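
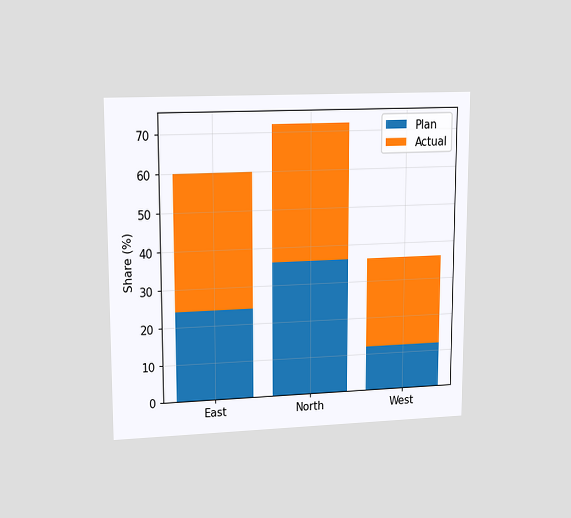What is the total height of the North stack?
72%

The chart is viewed at a slight angle. The North stack's top reaches 72% on the y-axis.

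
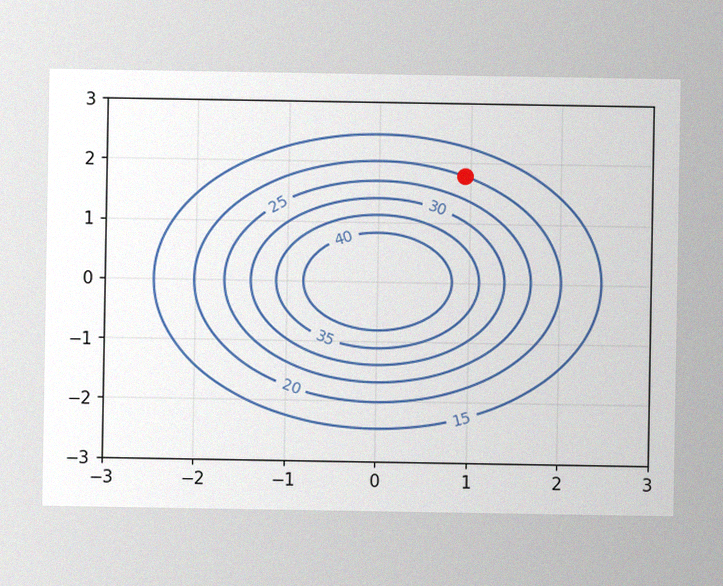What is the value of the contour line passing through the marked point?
The image has some photo noise and uneven lighting. The marked point sits on the contour labelled 20.

20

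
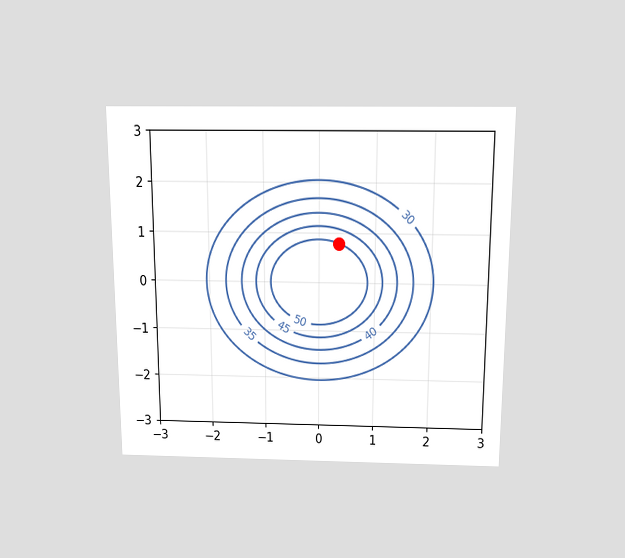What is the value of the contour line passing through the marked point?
50

The chart is viewed slightly from above. The marked point sits on the contour labelled 50.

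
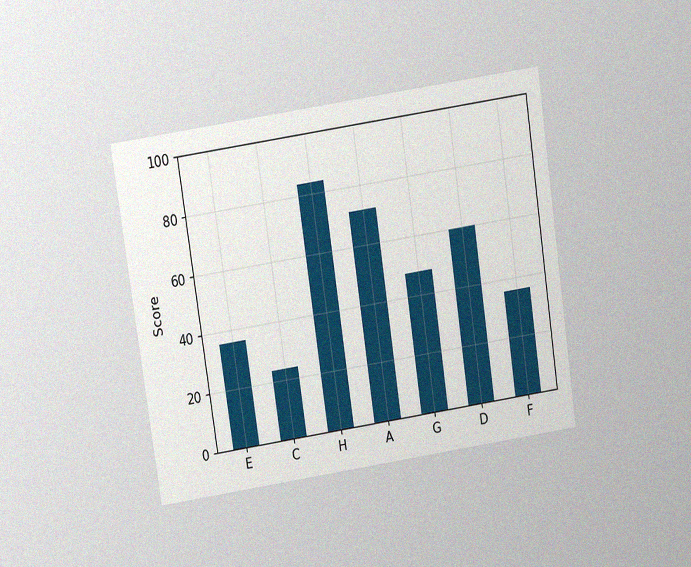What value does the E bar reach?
36

The chart is tilted about 9° counter-clockwise and viewed slightly from above, with some photo noise. Reading along the chart's y-axis, the E bar reaches 36.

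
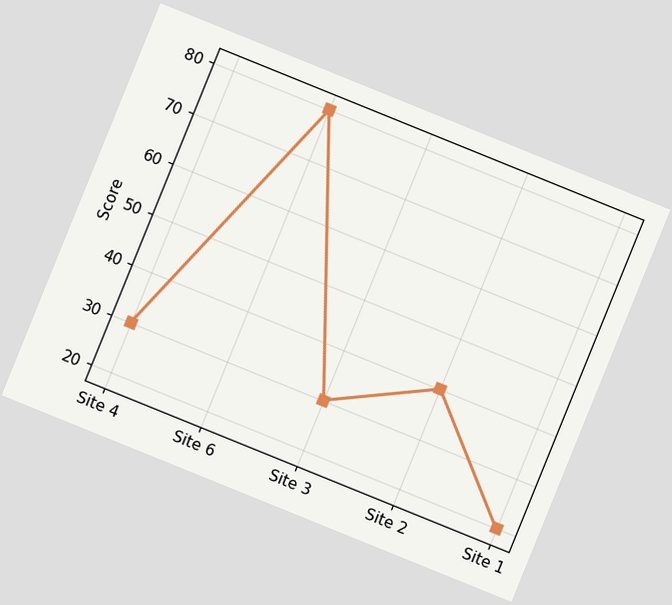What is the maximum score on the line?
80

The chart is tilted about 22° clockwise. The highest point is at Site 6, and reading across to the y-axis gives 80.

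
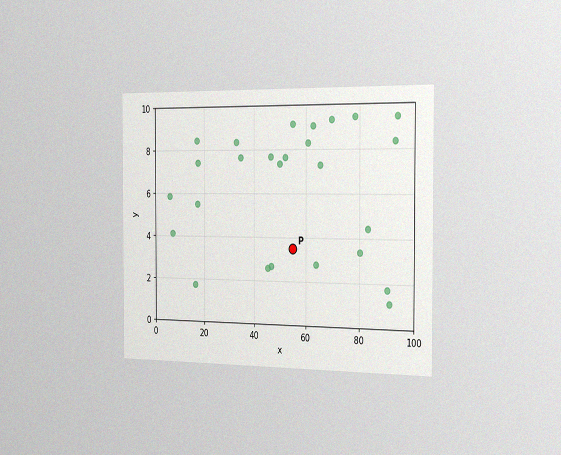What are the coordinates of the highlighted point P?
(55, 3.5)

The chart is viewed slightly from the right, with some photo noise. Following the gridlines from P to each axis, P sits at (55, 3.5).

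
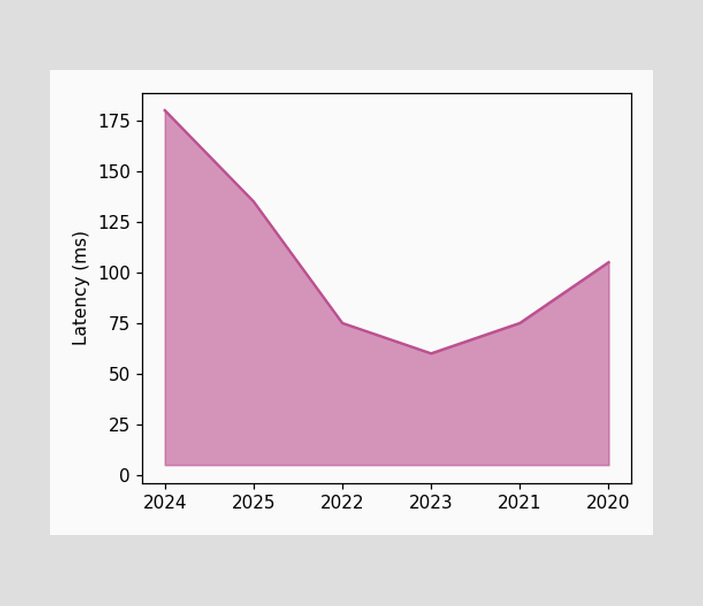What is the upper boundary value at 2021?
At 2021 the upper boundary is at 75ms.

75ms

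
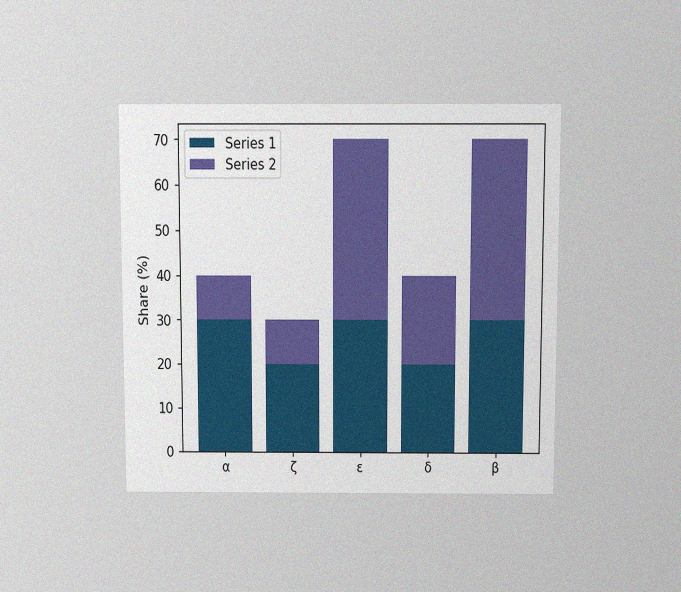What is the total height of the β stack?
70%

The chart is viewed slightly from above, with some photo noise. The β stack's top reaches 70% on the y-axis.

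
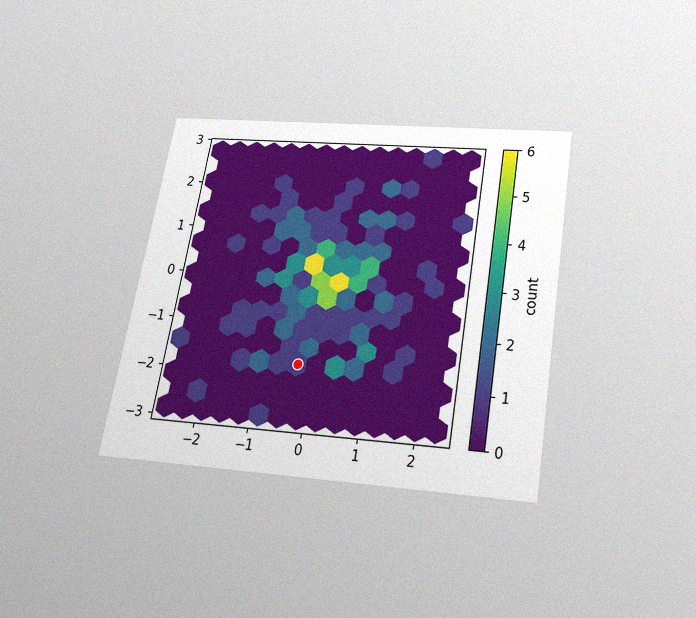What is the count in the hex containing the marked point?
The chart is tilted about 10° clockwise and viewed slightly from below, with some photo noise. The marked hex reads 1 on the colorbar.

1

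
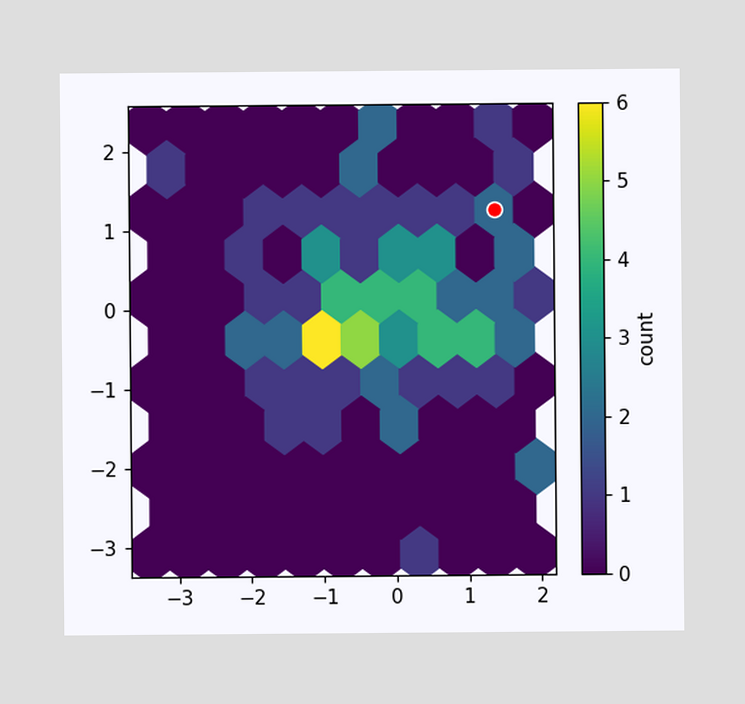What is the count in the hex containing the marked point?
The marked hex reads 2 on the colorbar.

2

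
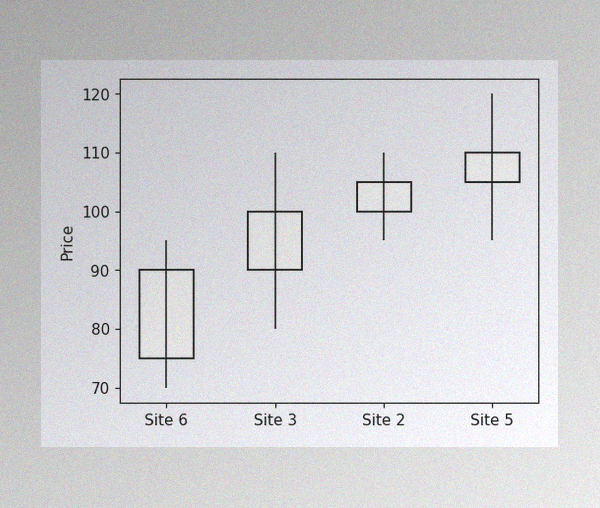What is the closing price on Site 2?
105

The image has some photo noise and uneven lighting. The Site 2 candle closes at 105.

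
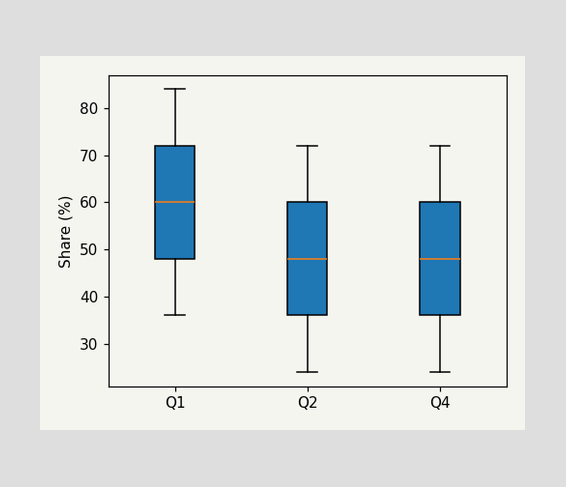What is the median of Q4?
48%

The median line in the Q4 box sits at 48%.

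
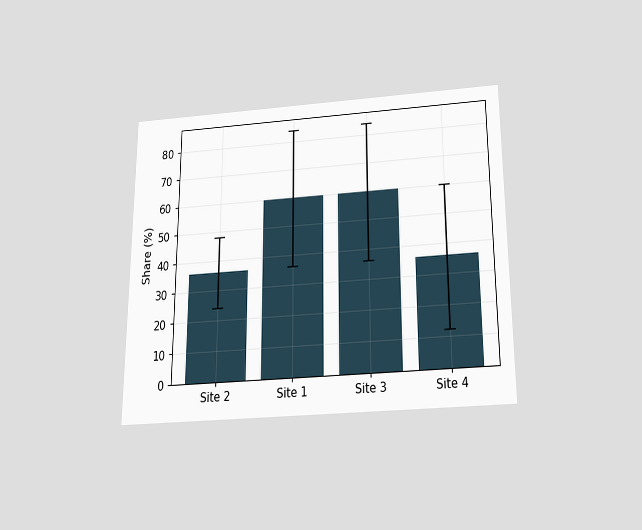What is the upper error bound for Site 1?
84%

The chart is viewed slightly from below. The Site 1 bar's upper whisker reaches 84%.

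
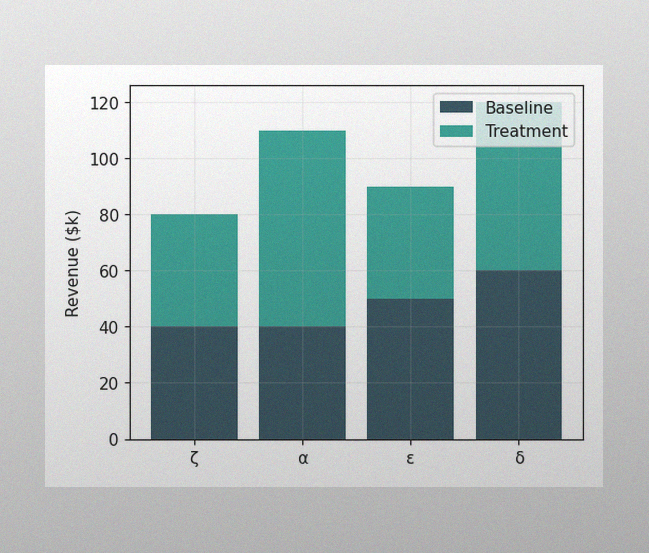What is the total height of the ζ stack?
$80k

The image has some photo noise and uneven lighting. The ζ stack's top reaches $80k on the y-axis.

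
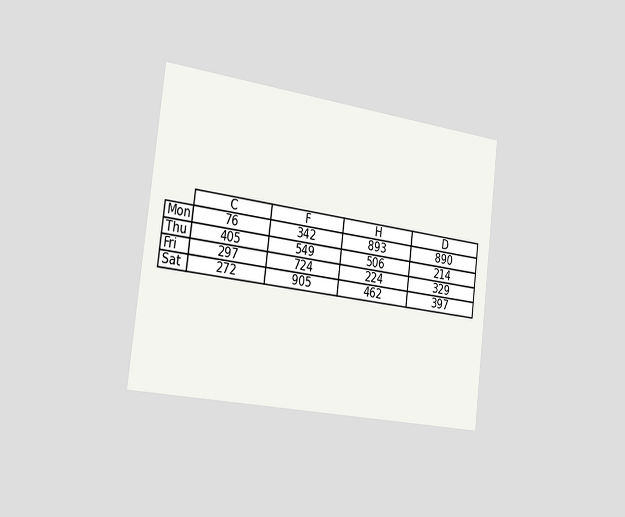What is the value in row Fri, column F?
724

The chart is tilted about 7° clockwise and viewed slightly from the left. The (Fri, F) cell reads 724.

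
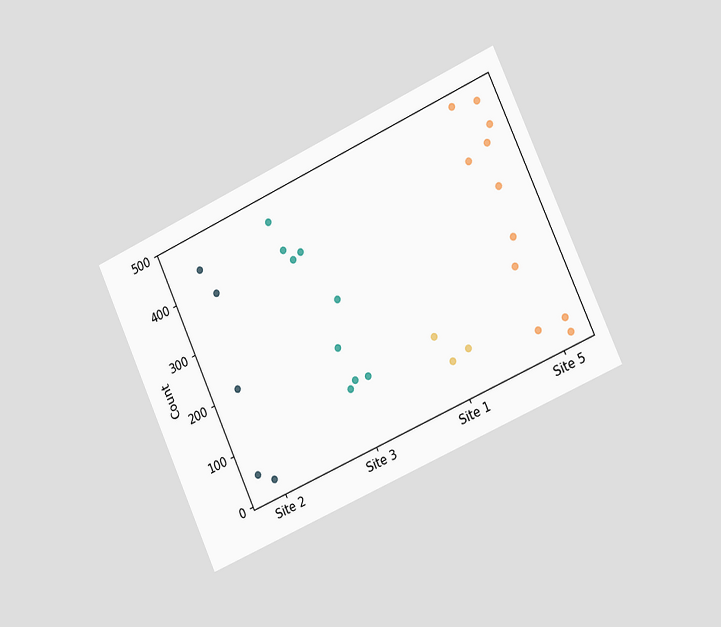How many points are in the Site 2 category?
The chart is tilted about 25° counter-clockwise and viewed slightly from the right. Counting the markers in the Site 2 column gives 5.

5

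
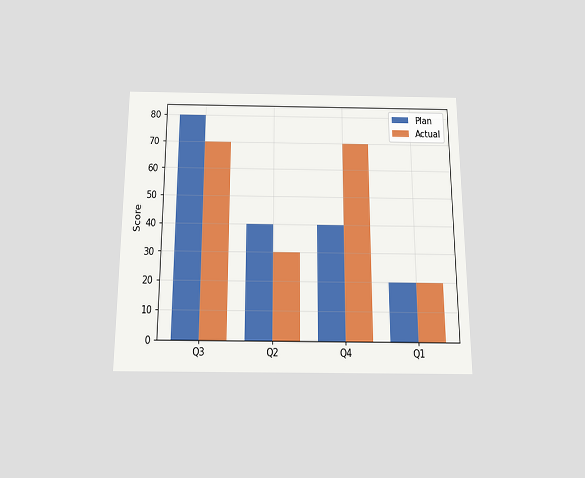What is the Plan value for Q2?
40

The chart is viewed slightly from below. The Plan bar at Q2 reaches 40 on the y-axis.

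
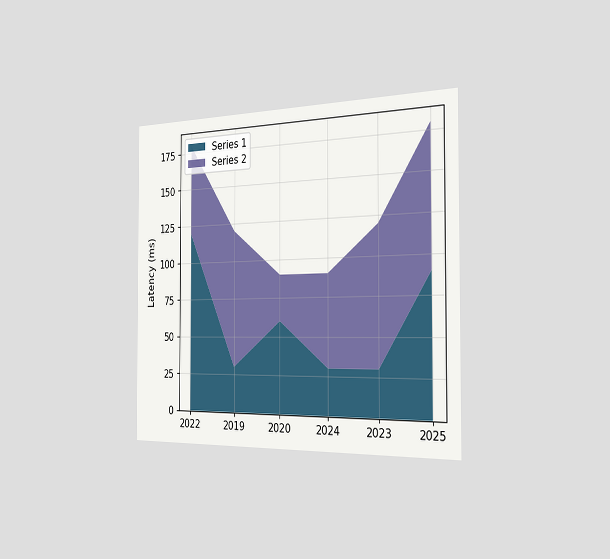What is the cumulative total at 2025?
180ms

The chart is viewed slightly from the right. The stacked total at 2025 reaches 180ms.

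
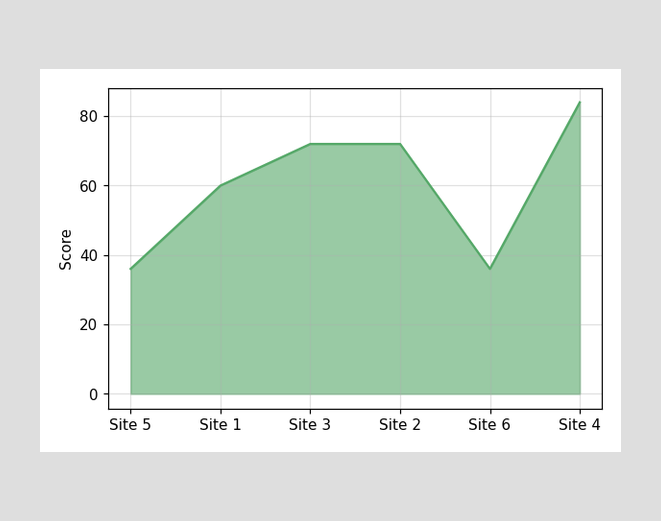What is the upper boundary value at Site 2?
At Site 2 the upper boundary is at 72.

72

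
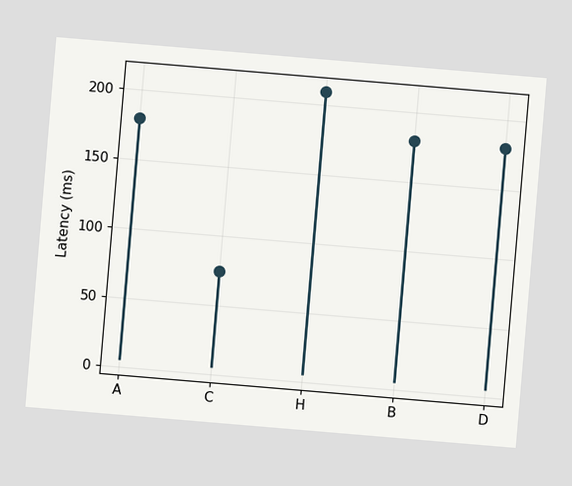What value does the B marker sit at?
The chart is tilted about 5° clockwise. The B marker sits at 180ms.

180ms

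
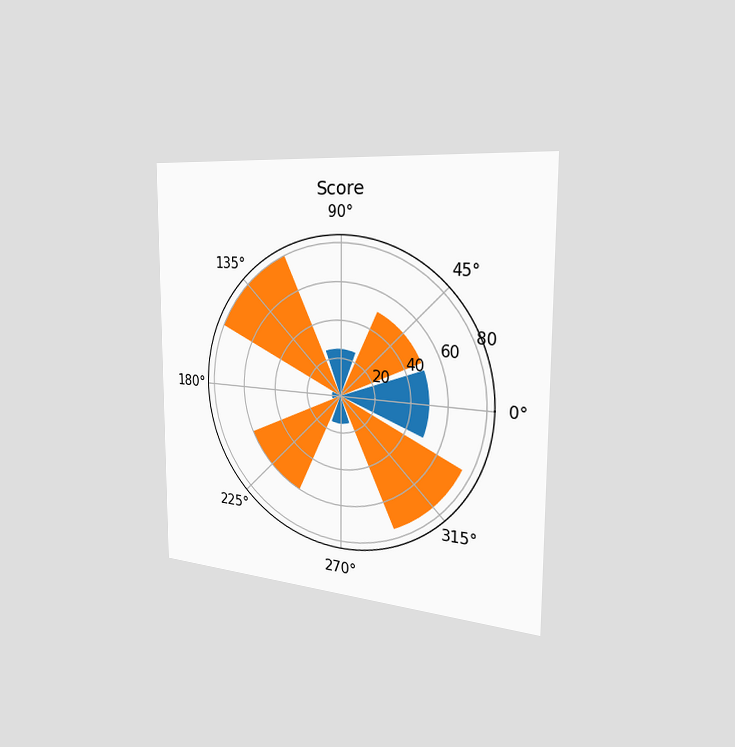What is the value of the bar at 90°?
25

The chart is viewed slightly from the right. The bar at 90° reaches 25 on the radial axis.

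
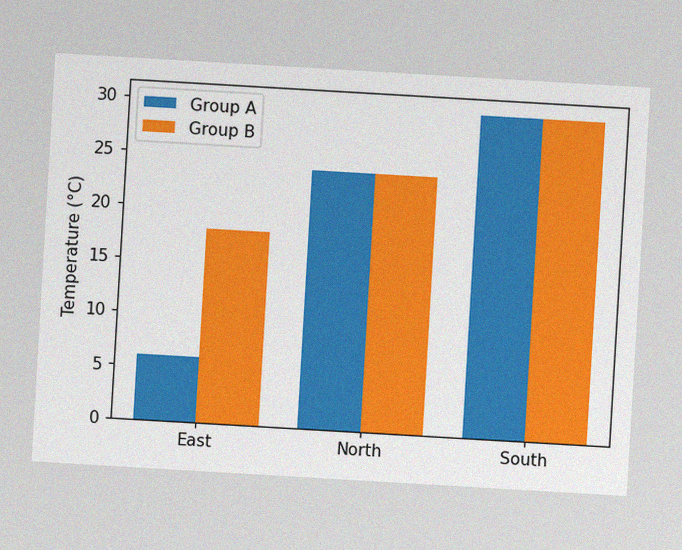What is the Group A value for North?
24°C

The chart is tilted about 3° clockwise, with some photo noise. The Group A bar at North reaches 24°C on the y-axis.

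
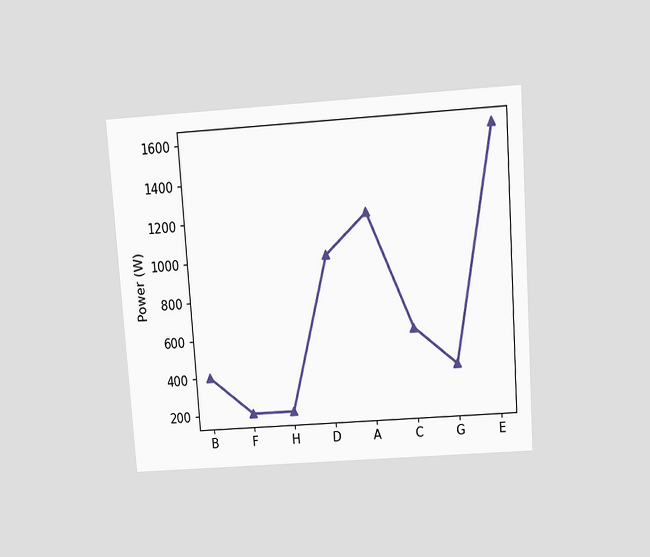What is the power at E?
The chart is tilted about 4° counter-clockwise and viewed slightly from above. At E, the line is at 1600W.

1600W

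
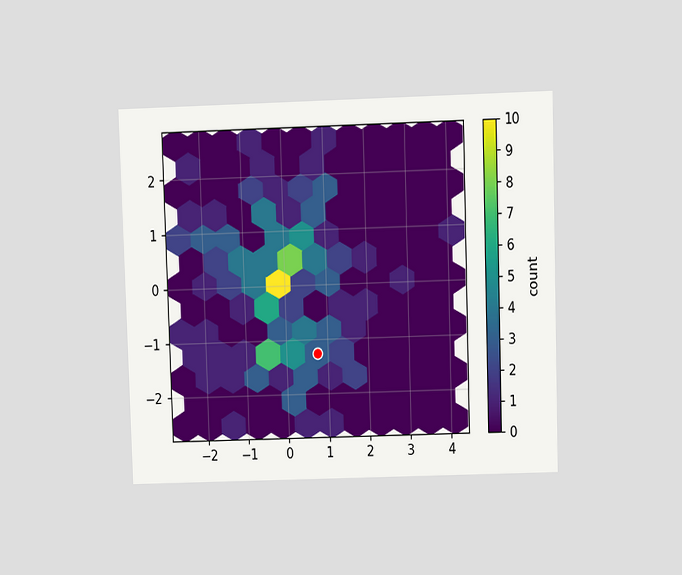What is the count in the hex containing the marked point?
3

The chart is viewed at a slight angle. The marked hex reads 3 on the colorbar.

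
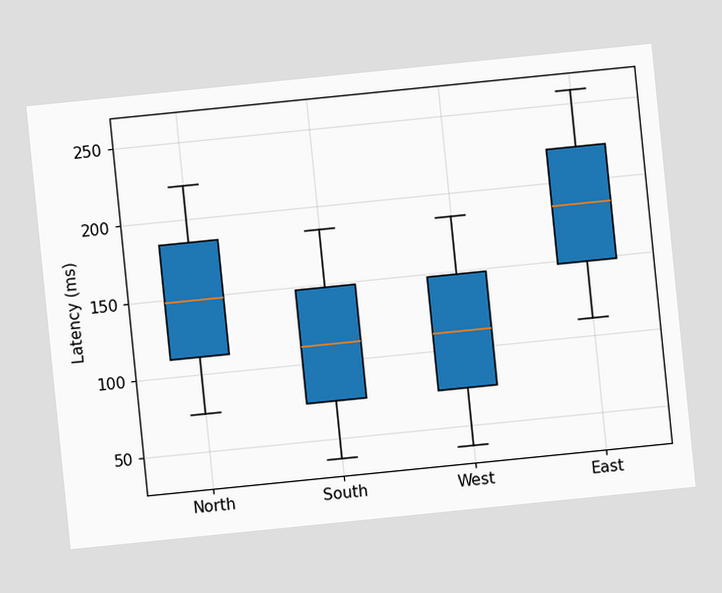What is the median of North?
148ms

The chart is tilted about 6° counter-clockwise. The median line in the North box sits at 148ms.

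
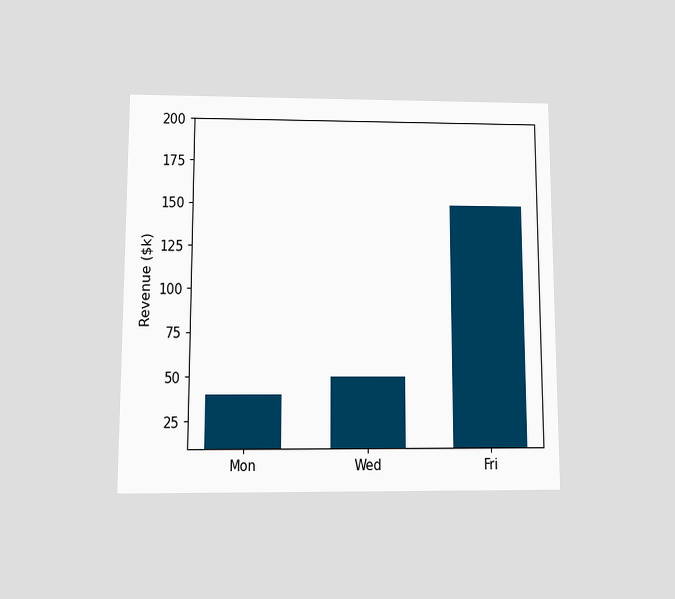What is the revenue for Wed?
The chart is viewed at a slight angle. Reading along the chart's y-axis, the Wed bar reaches $50k.

$50k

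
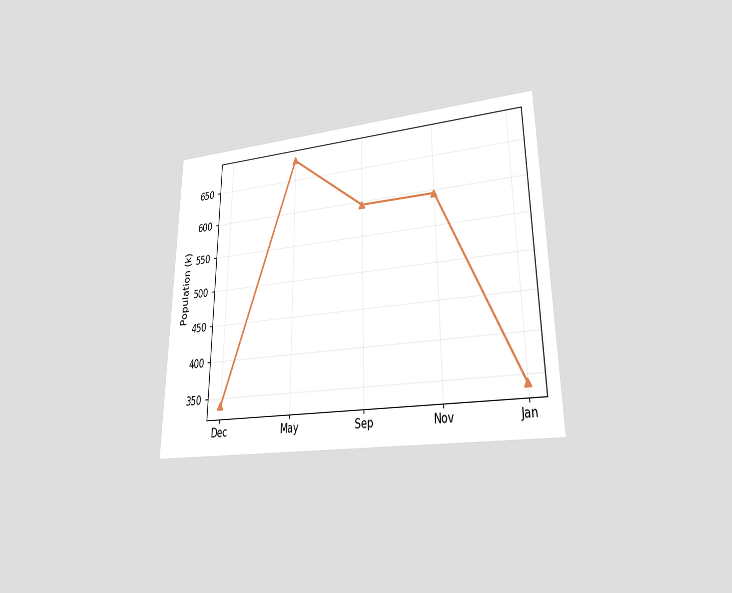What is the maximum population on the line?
680k

The chart is viewed at a slight angle. The highest point is at May, and reading across to the y-axis gives 680k.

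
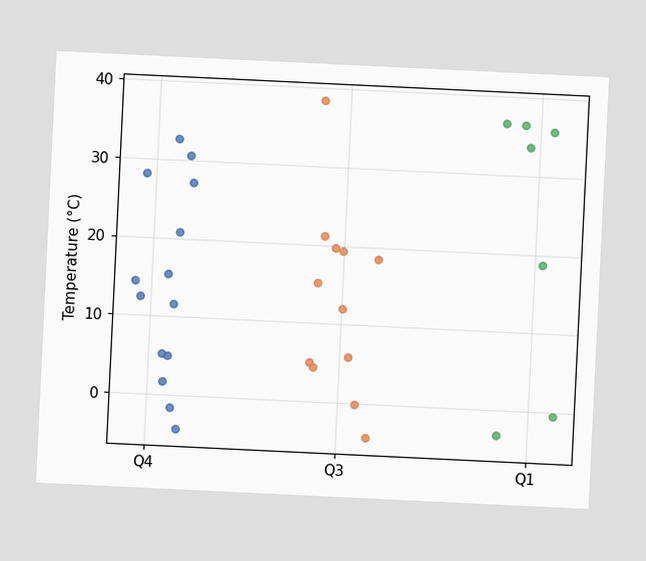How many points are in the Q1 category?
The chart is tilted about 3° clockwise. Counting the markers in the Q1 column gives 7.

7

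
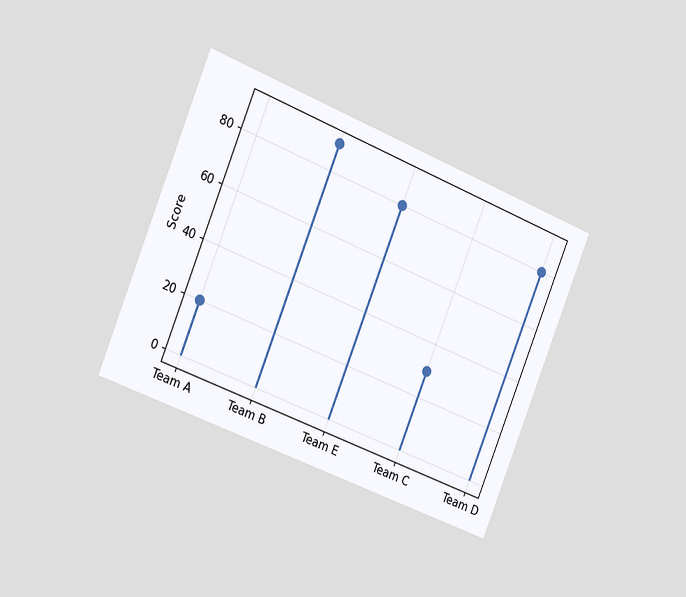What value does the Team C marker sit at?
30

The chart is tilted about 22° clockwise and viewed slightly from the left. The Team C marker sits at 30.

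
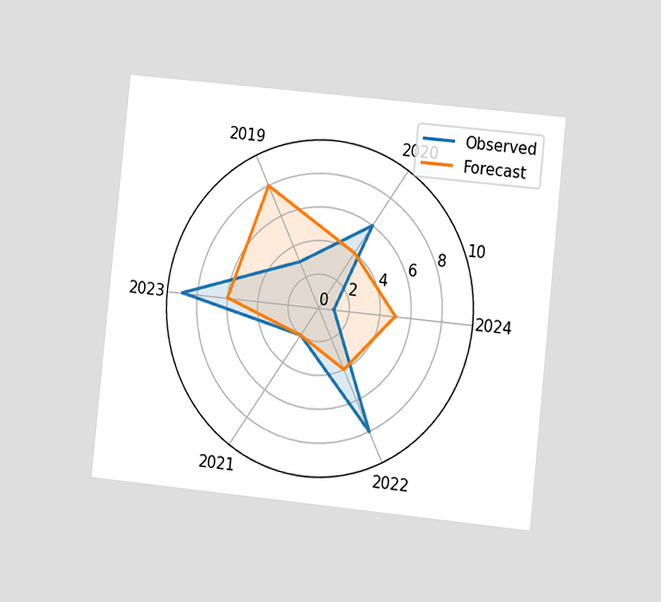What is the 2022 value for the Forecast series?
The chart is tilted about 6° clockwise and viewed at a slight angle. On the 2022 axis, Forecast reaches 4.

4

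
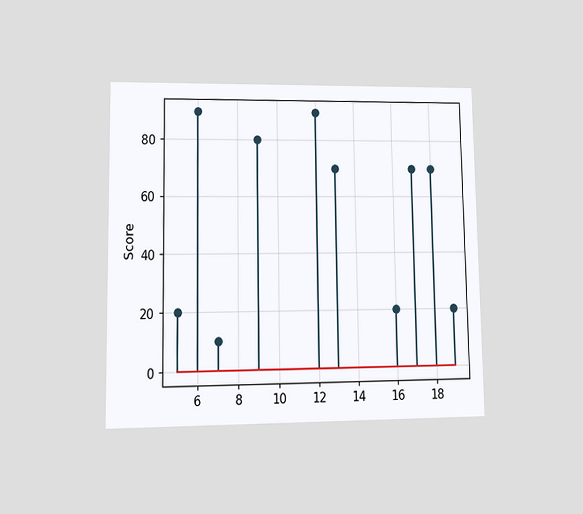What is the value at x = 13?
The chart is viewed at a slight angle. The stem at x=13 reaches 70.

70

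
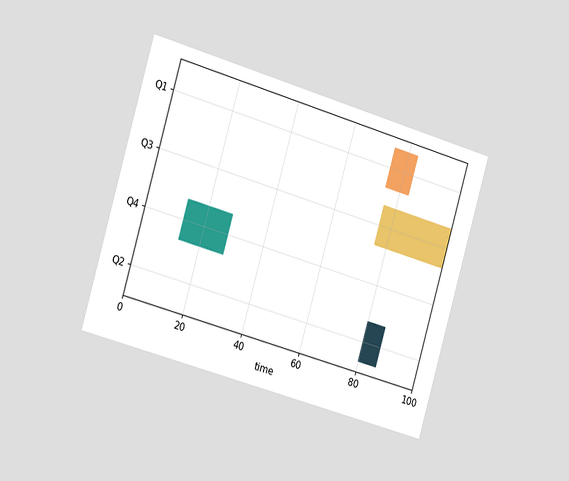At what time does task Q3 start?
The chart is tilted about 16° clockwise and viewed slightly from the left. The Q3 bar begins at t=76.

76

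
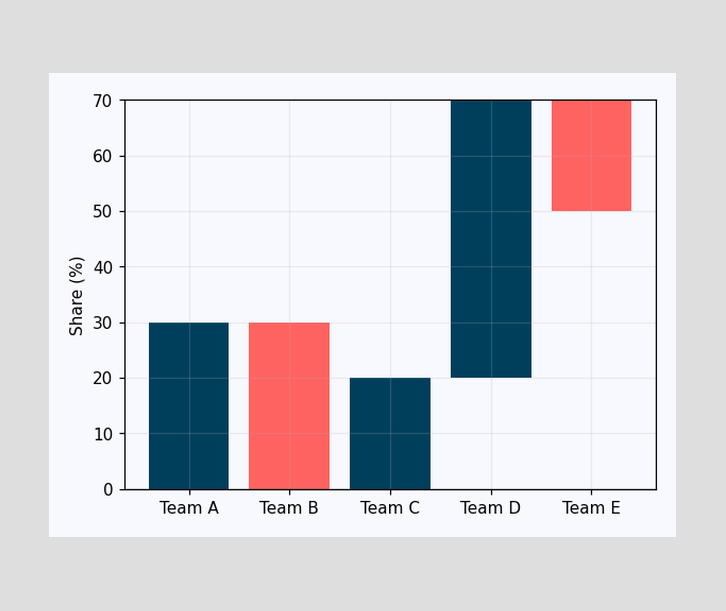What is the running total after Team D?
70%

After Team D the running total reaches 70%.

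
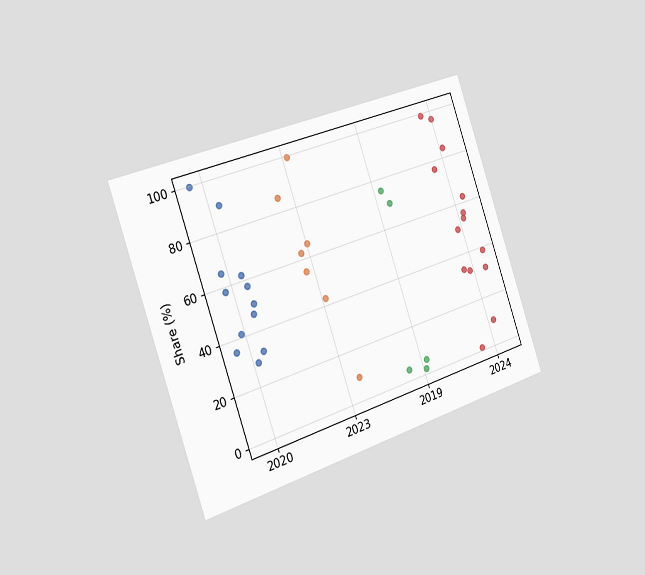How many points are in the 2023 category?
7

The chart is tilted about 19° counter-clockwise and viewed slightly from the left. Counting the markers in the 2023 column gives 7.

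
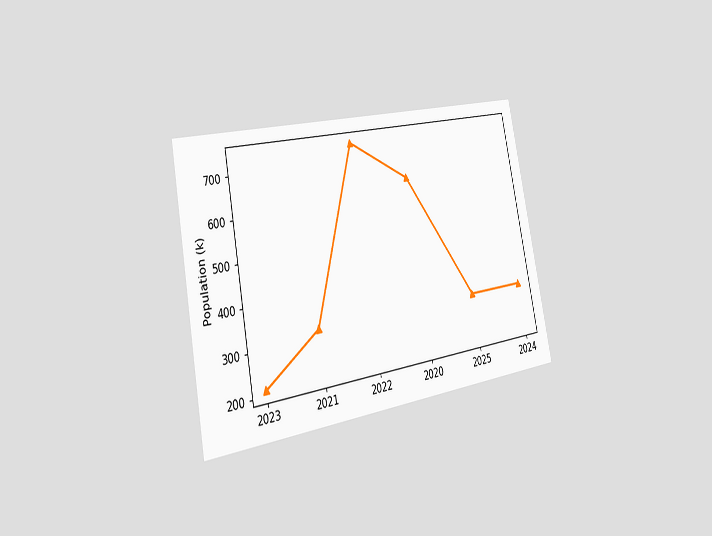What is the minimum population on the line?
The chart is tilted about 11° counter-clockwise and viewed slightly from the left. The lowest point is at 2023, and reading across to the y-axis gives 212k.

212k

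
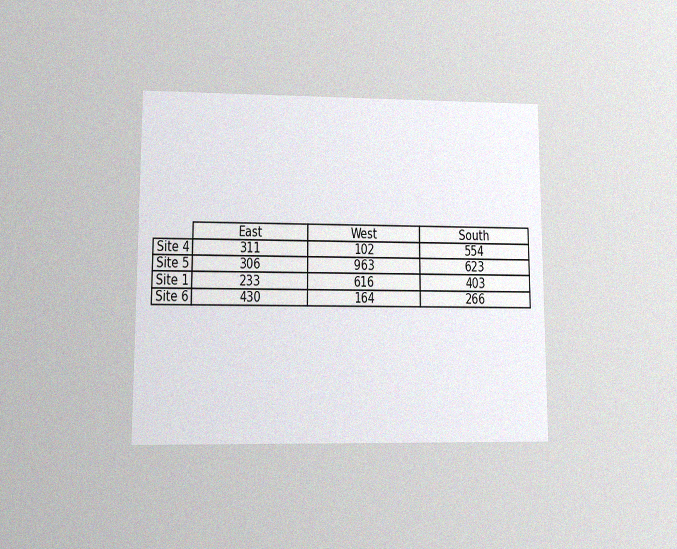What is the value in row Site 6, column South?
266

The chart is viewed at a slight angle, with some photo noise. The (Site 6, South) cell reads 266.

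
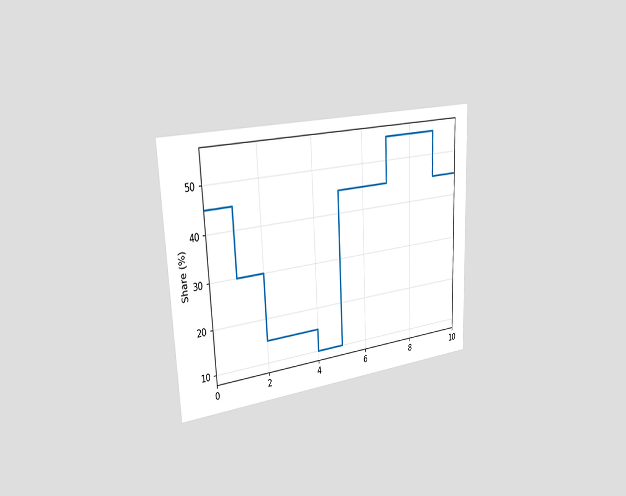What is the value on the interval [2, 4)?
The chart is tilted about 2° counter-clockwise and viewed slightly from the left. On [2, 4) the step sits at 15%.

15%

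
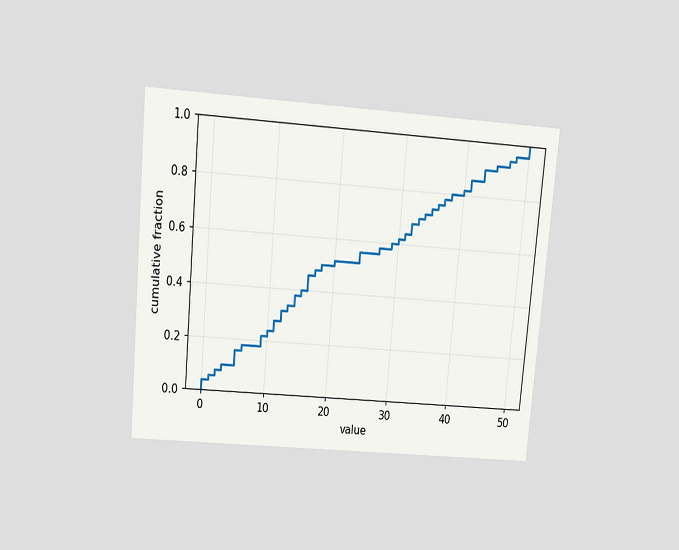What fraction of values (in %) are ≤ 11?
The chart is tilted about 5° clockwise and viewed slightly from above. At x=11 the ECDF step is at 28%.

28%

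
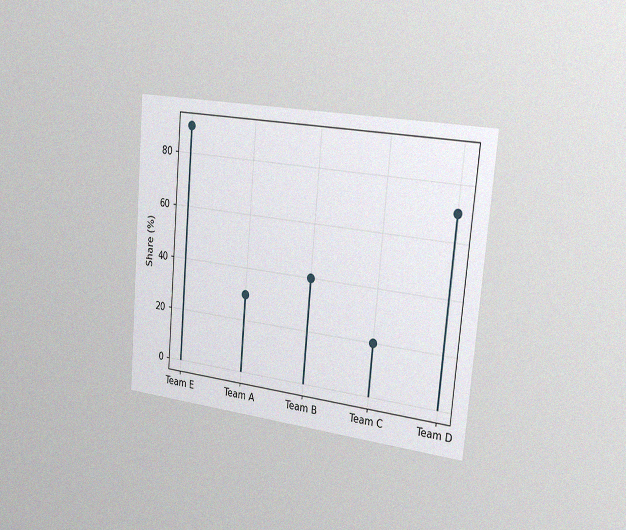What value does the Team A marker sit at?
The chart is tilted about 5° clockwise and viewed slightly from the right, with some photo noise. The Team A marker sits at 30%.

30%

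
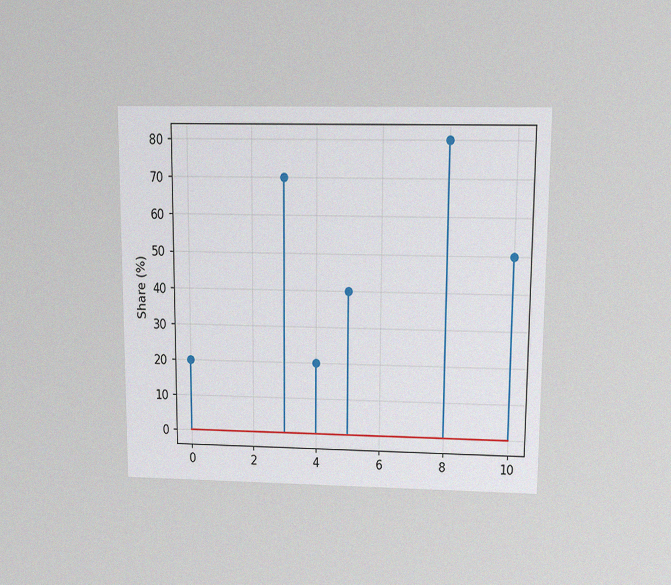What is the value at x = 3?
The chart is viewed slightly from above, with some photo noise. The stem at x=3 reaches 70%.

70%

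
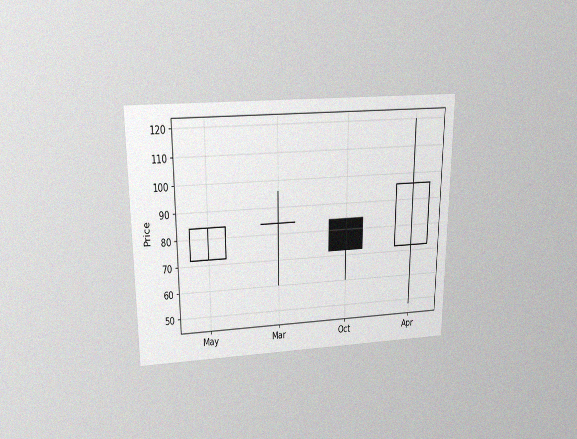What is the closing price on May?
84

The chart is viewed slightly from above, with some photo noise. The May candle closes at 84.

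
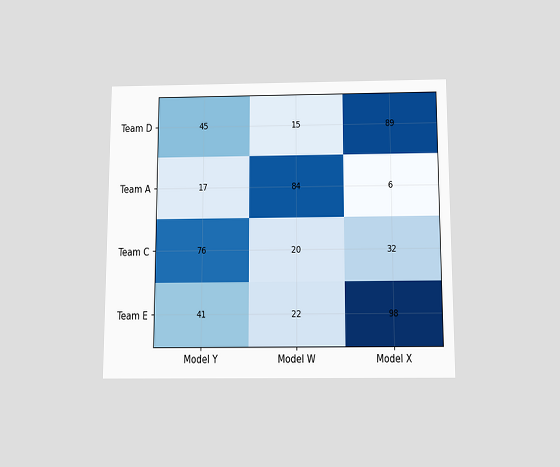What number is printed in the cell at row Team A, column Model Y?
The chart is viewed slightly from below. The (Team A, Model Y) cell reads 17.

17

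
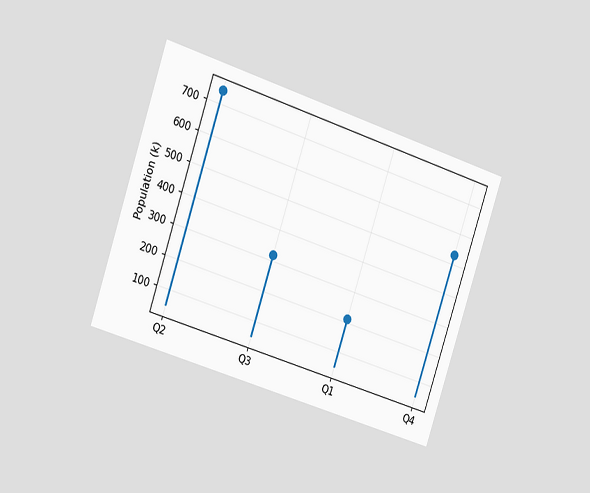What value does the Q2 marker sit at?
The chart is tilted about 18° clockwise and viewed slightly from the left. The Q2 marker sits at 742k.

742k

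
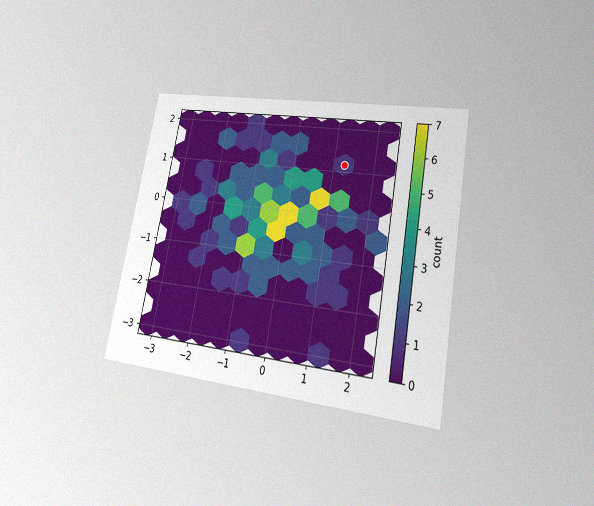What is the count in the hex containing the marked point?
The chart is tilted about 10° clockwise and viewed at a slight angle, with some photo noise. The marked hex reads 1 on the colorbar.

1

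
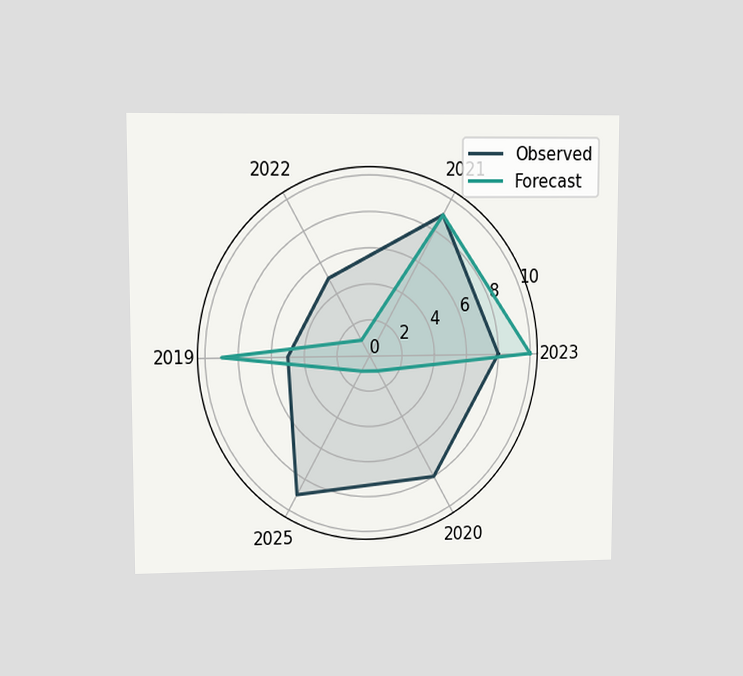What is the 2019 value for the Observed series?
5

The chart is viewed at a slight angle. On the 2019 axis, Observed reaches 5.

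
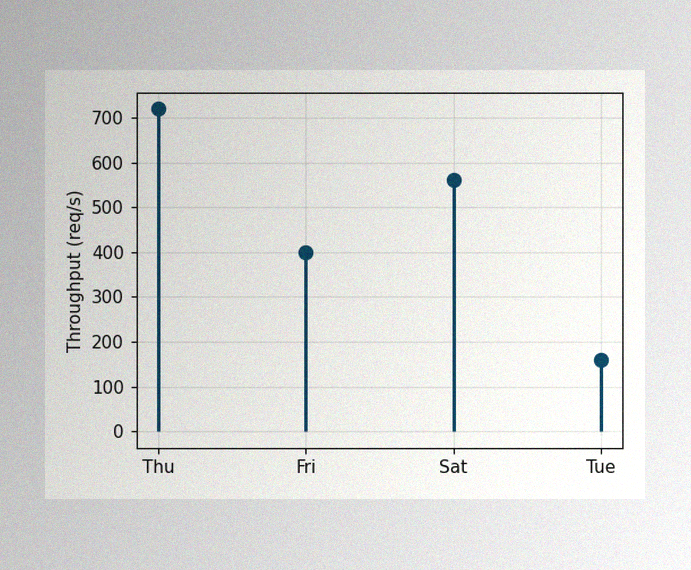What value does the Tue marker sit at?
160req/s

The image has some photo noise and uneven lighting. The Tue marker sits at 160req/s.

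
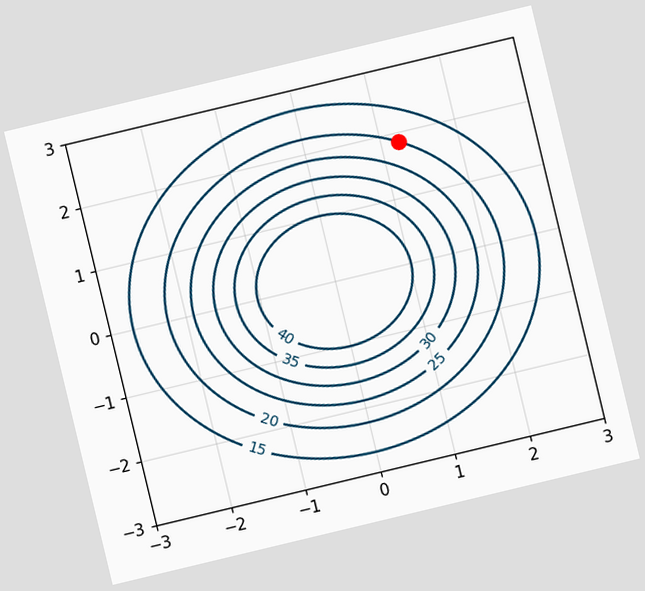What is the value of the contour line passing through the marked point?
20

The chart is tilted about 13° counter-clockwise. The marked point sits on the contour labelled 20.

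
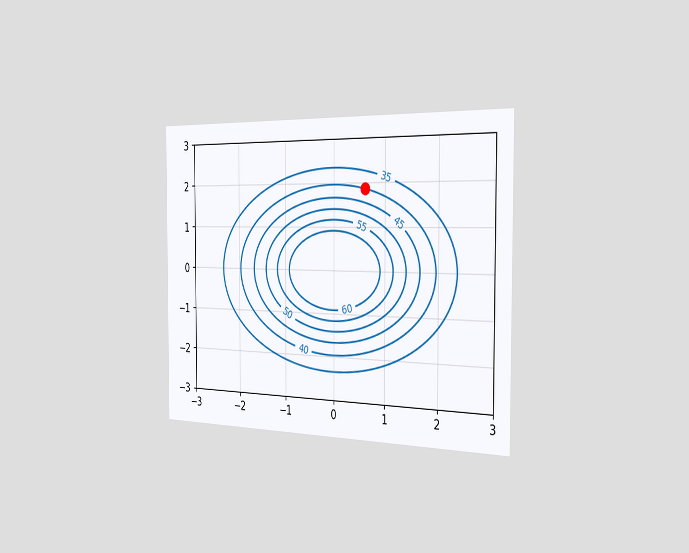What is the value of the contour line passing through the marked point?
The chart is viewed slightly from the right. The marked point sits on the contour labelled 40.

40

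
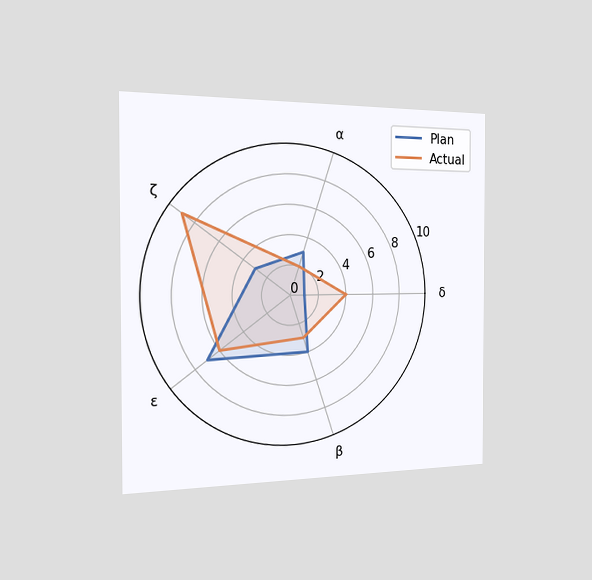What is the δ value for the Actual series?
4

The chart is viewed slightly from the left. On the δ axis, Actual reaches 4.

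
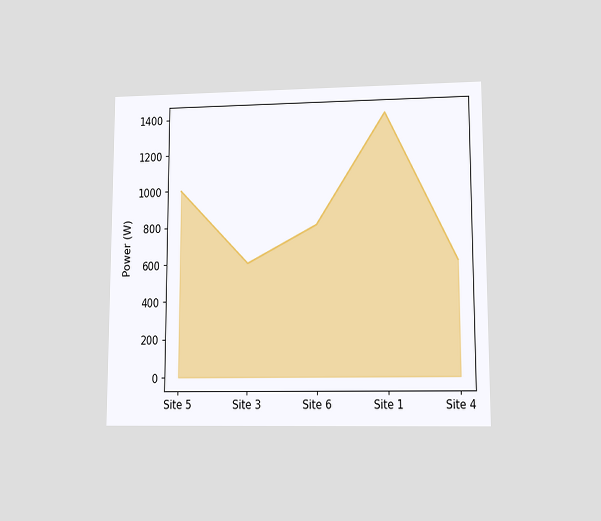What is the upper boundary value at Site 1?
The chart is viewed at a slight angle. At Site 1 the upper boundary is at 1400W.

1400W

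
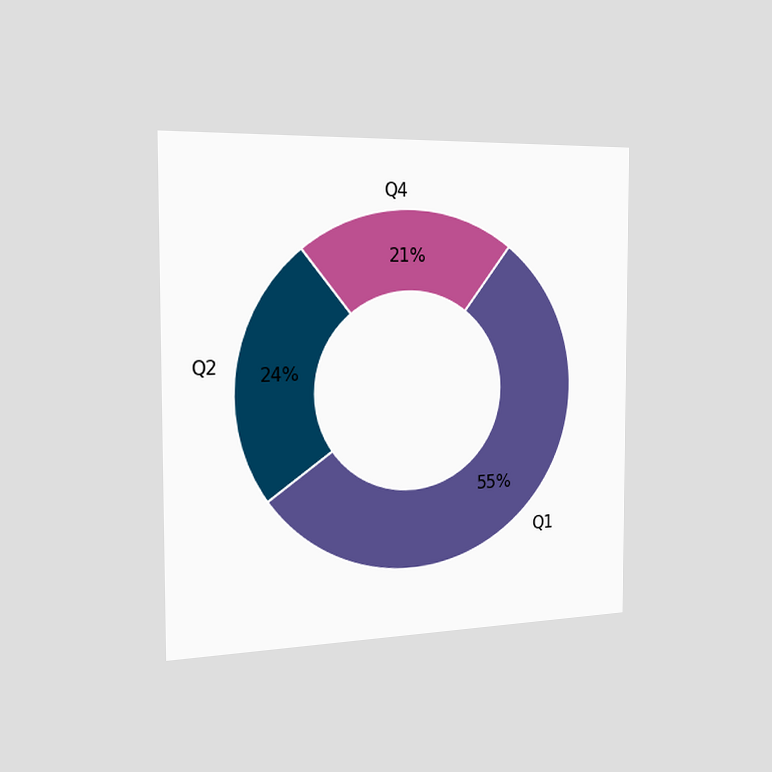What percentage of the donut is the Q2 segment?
24%

The chart is viewed slightly from the left. The Q2 segment takes up 24% of the ring.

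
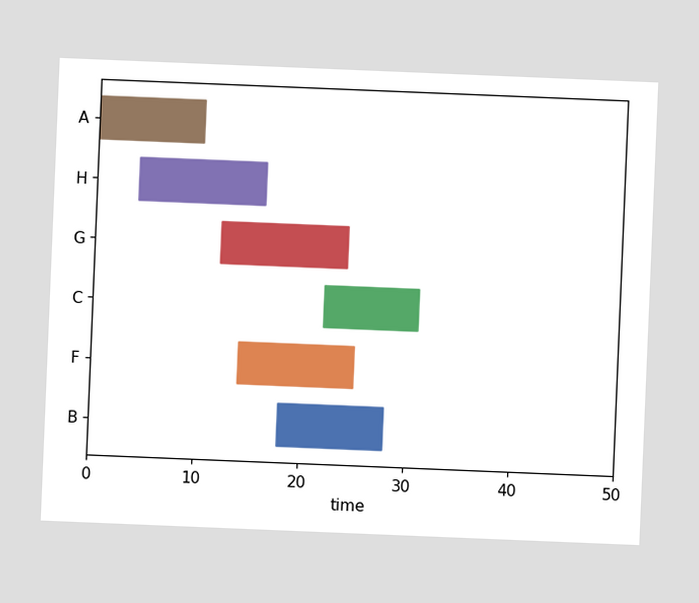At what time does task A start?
0

The chart is tilted about 2° clockwise. The A bar begins at t=0.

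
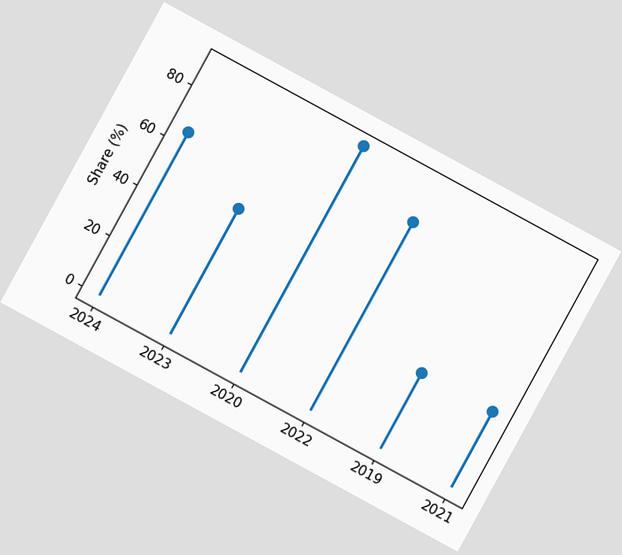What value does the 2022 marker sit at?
75%

The chart is tilted about 29° clockwise. The 2022 marker sits at 75%.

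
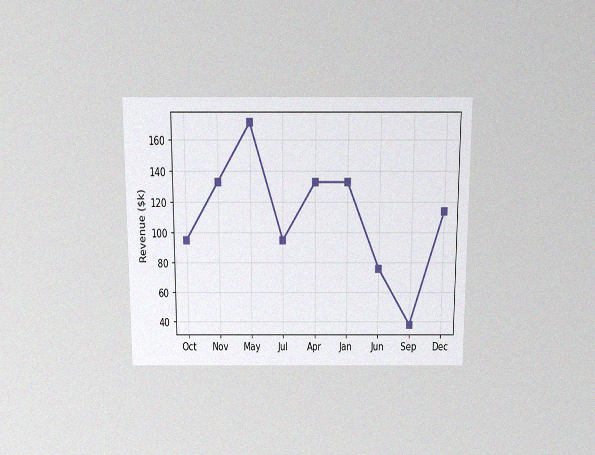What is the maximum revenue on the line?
The chart is viewed slightly from above, with some photo noise. The highest point is at May, and reading across to the y-axis gives $171k.

$171k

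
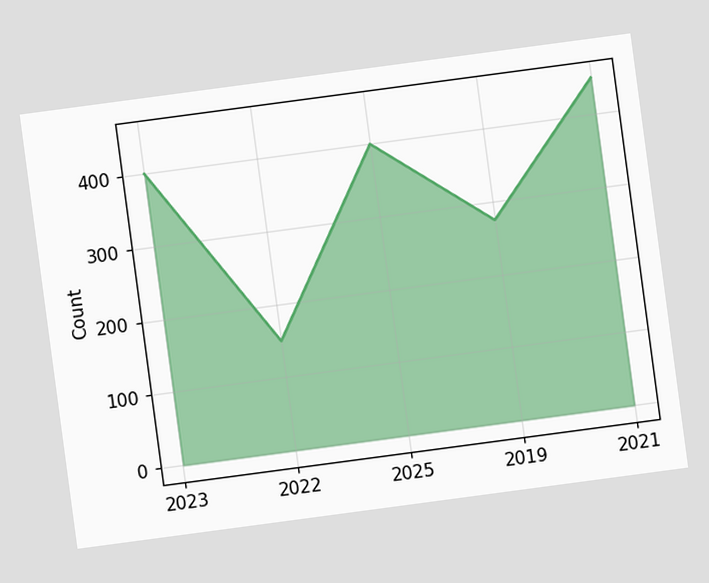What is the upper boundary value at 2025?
400

The chart is tilted about 8° counter-clockwise. At 2025 the upper boundary is at 400.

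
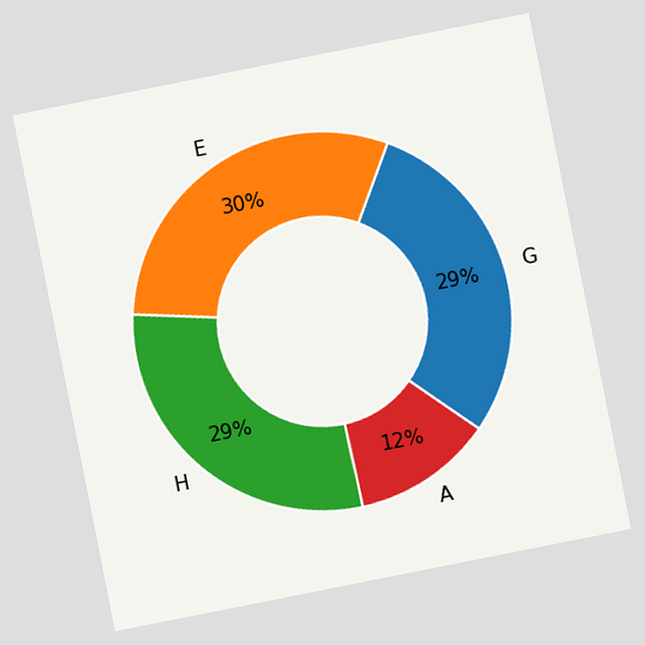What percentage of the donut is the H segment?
29%

The chart is tilted about 11° counter-clockwise. The H segment takes up 29% of the ring.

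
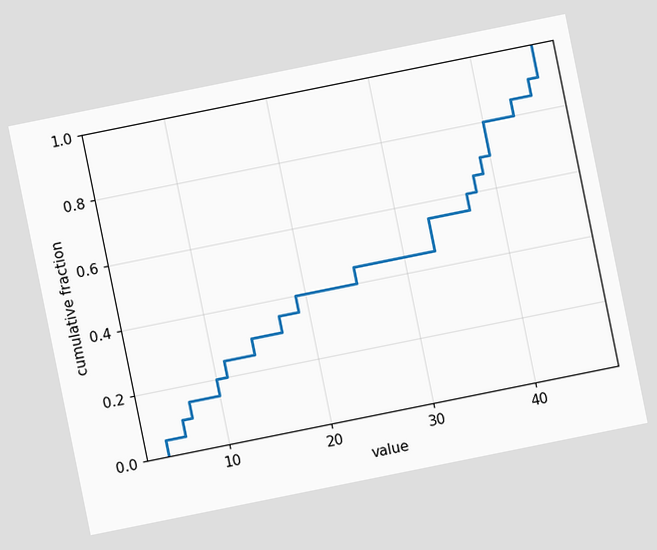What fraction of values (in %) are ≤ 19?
40%

The chart is tilted about 11° counter-clockwise. At x=19 the ECDF step is at 40%.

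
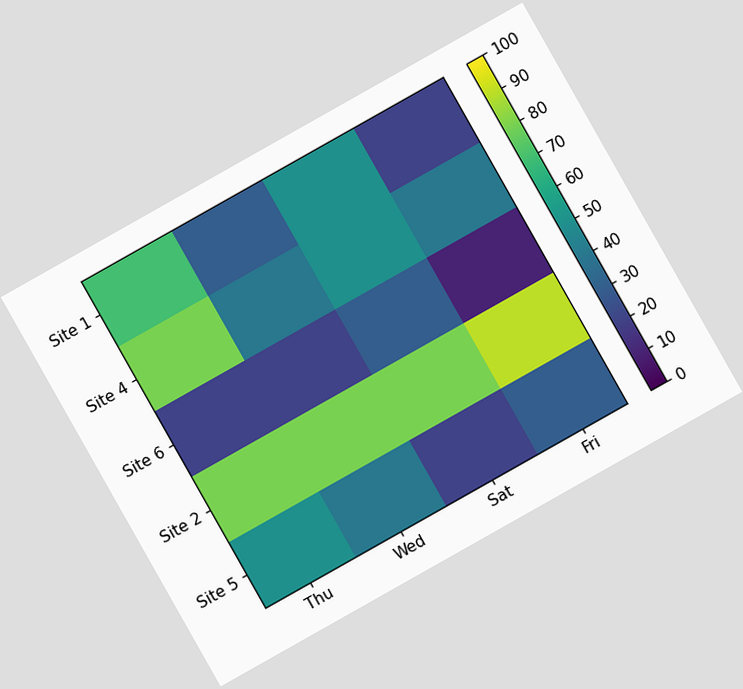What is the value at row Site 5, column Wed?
40

The chart is tilted about 29° counter-clockwise. Matching cell (Site 5, Wed) against the colorbar gives 40.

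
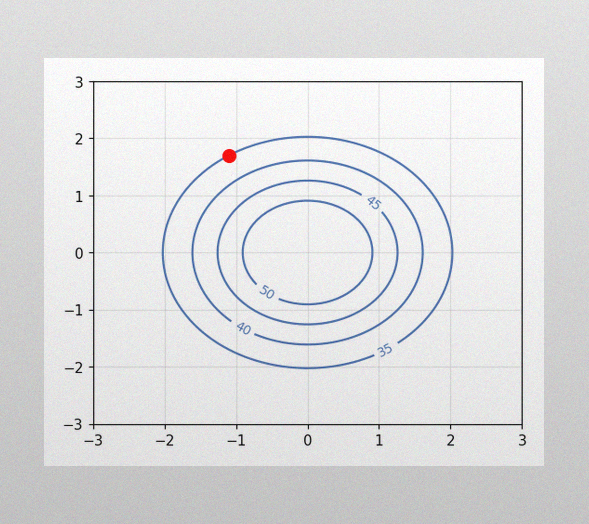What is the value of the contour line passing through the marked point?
35

The image has some photo noise and uneven lighting. The marked point sits on the contour labelled 35.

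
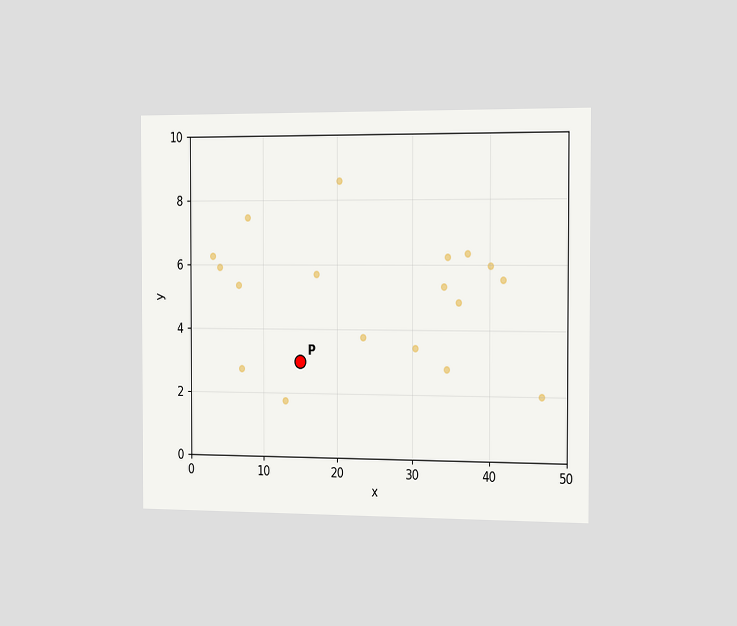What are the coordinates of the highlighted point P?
(15, 3)

The chart is viewed slightly from the right. Following the gridlines from P to each axis, P sits at (15, 3).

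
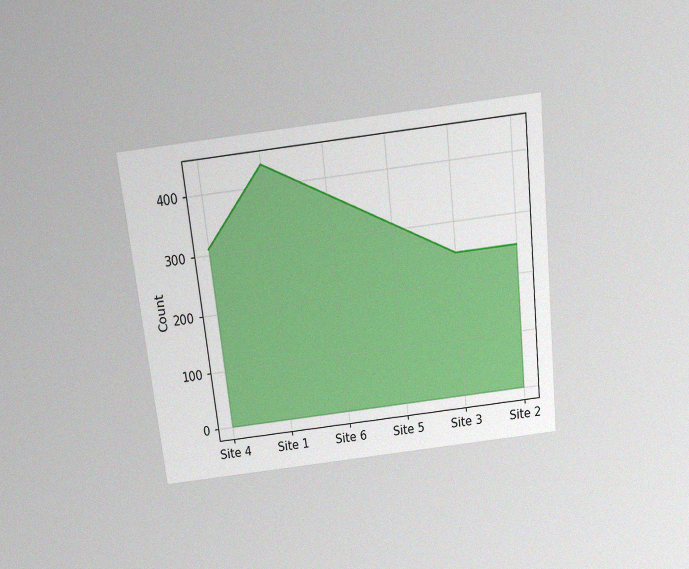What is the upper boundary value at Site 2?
The chart is tilted about 7° counter-clockwise and viewed slightly from above, with some photo noise. At Site 2 the upper boundary is at 248.

248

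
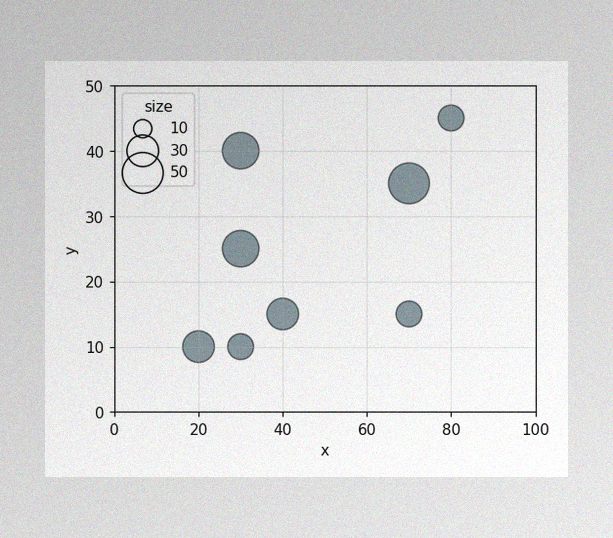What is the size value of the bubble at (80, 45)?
20

The image has some photo noise and uneven lighting. Matching the bubble at (80, 45) against the size legend gives 20.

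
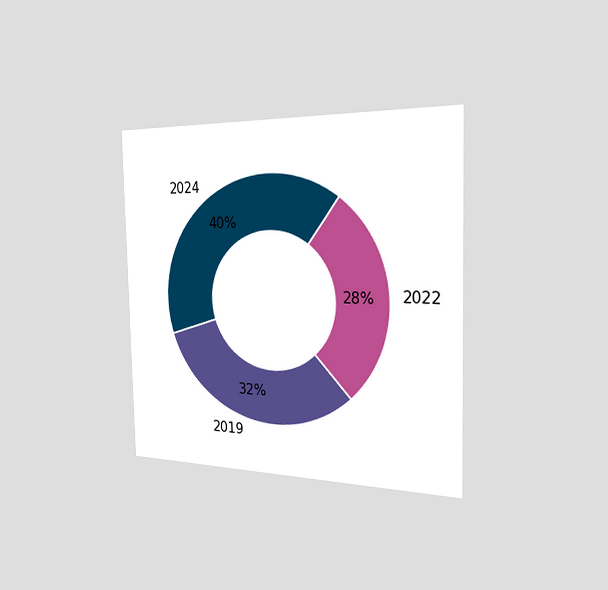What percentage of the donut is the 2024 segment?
40%

The chart is viewed slightly from the right. The 2024 segment takes up 40% of the ring.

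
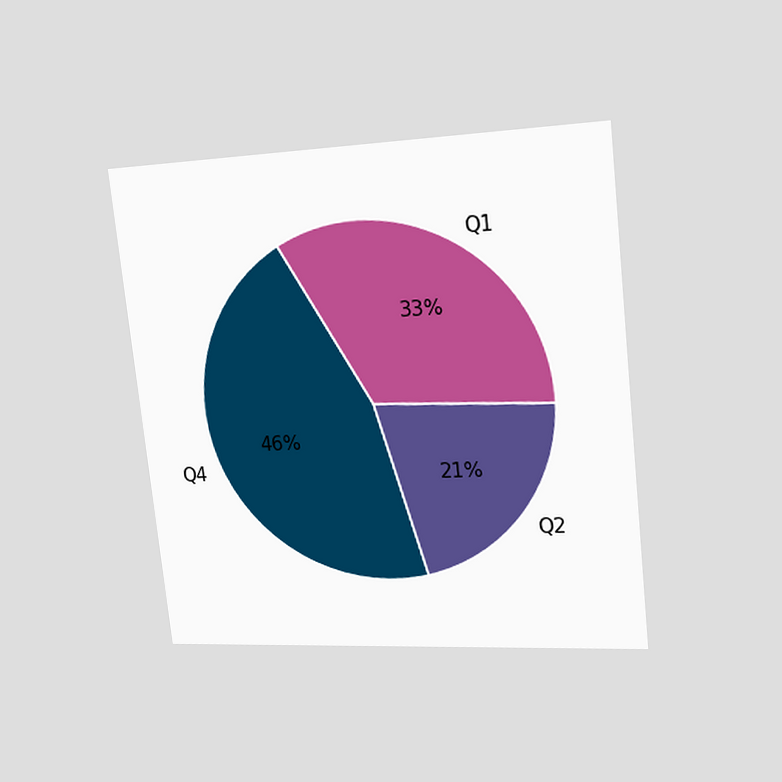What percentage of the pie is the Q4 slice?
46%

The chart is tilted about 6° counter-clockwise and viewed slightly from the right. The Q4 slice takes up 46% of the pie.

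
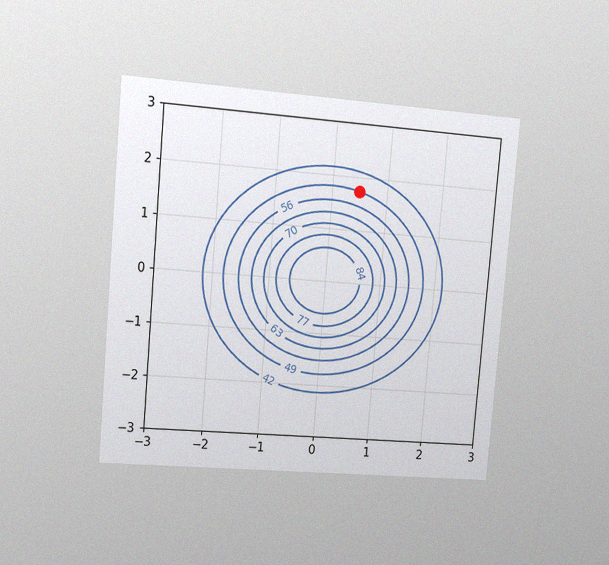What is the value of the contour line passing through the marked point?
The chart is tilted about 5° clockwise and viewed at a slight angle, with some photo noise. The marked point sits on the contour labelled 49.

49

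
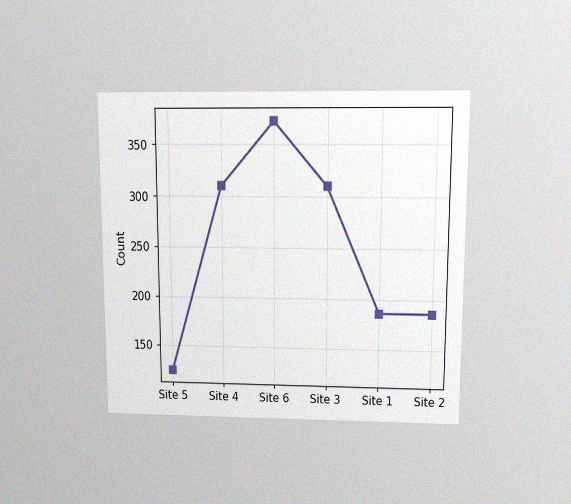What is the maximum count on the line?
372

The chart is viewed slightly from above, with some photo noise. The highest point is at Site 6, and reading across to the y-axis gives 372.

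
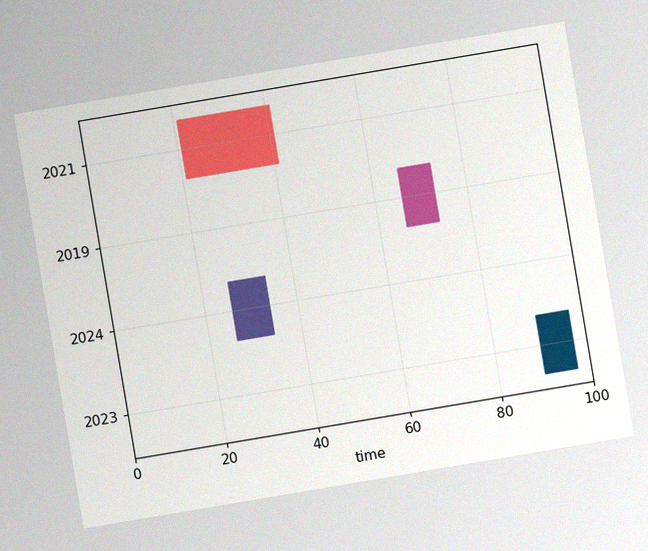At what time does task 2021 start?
21

The chart is tilted about 10° counter-clockwise, with some photo noise. The 2021 bar begins at t=21.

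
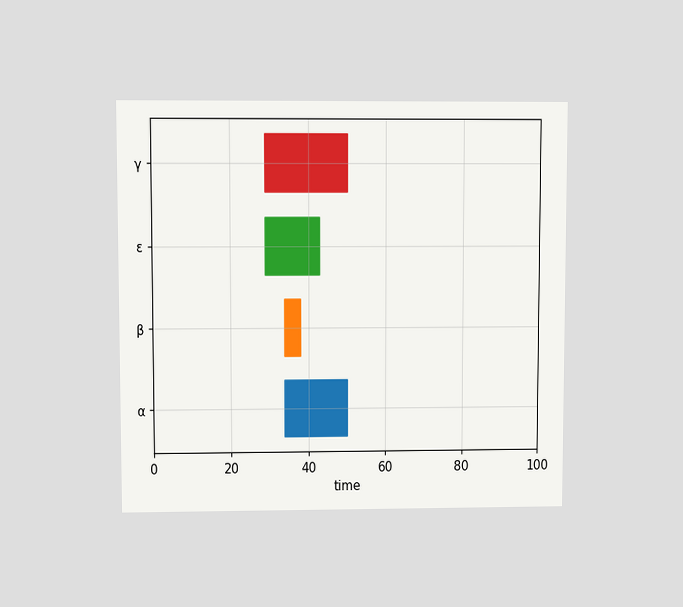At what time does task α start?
34

The chart is viewed at a slight angle. The α bar begins at t=34.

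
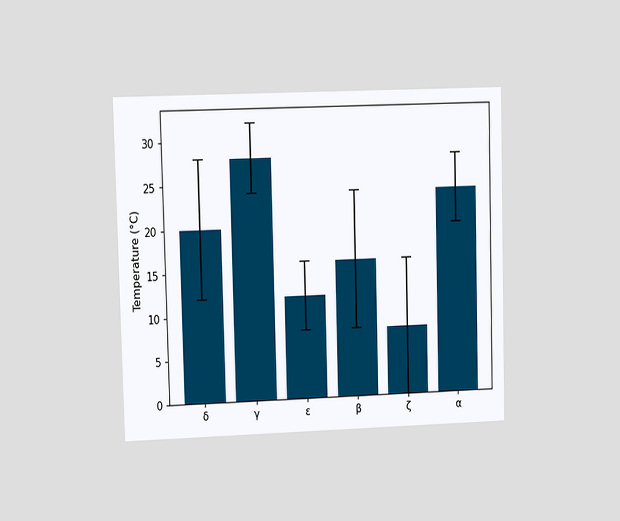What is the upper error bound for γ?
The chart is viewed at a slight angle. The γ bar's upper whisker reaches 32°C.

32°C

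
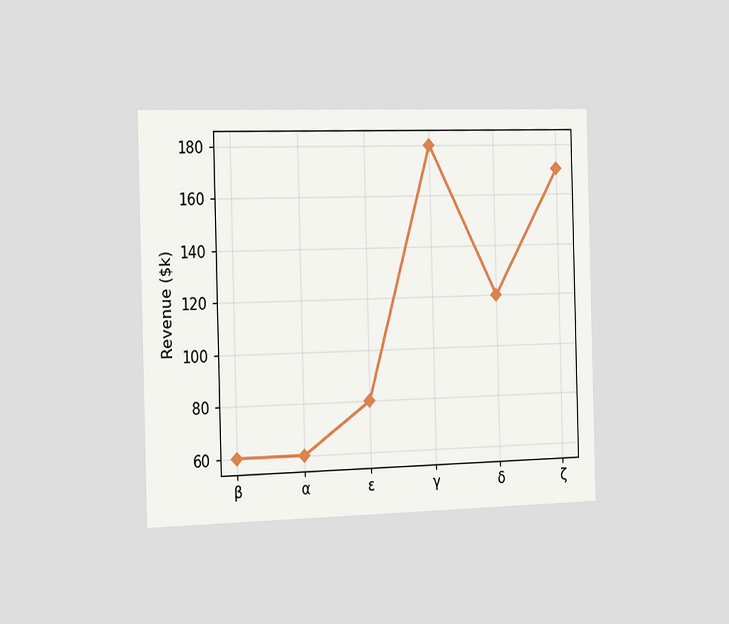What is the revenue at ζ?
$170k

The chart is viewed slightly from the left. At ζ, the line is at $170k.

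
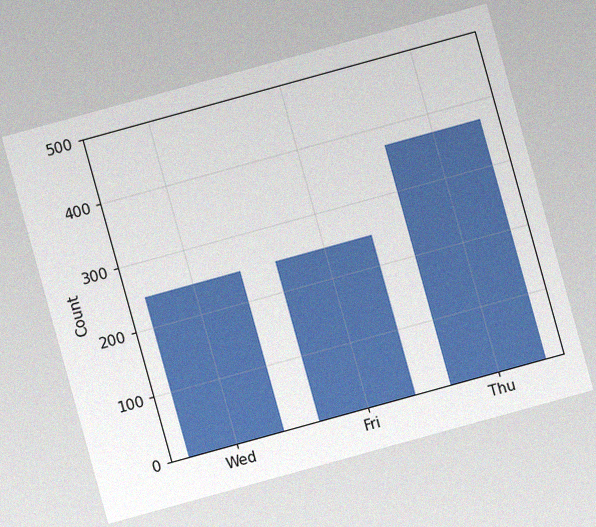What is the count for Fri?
248

The chart is tilted about 15° counter-clockwise, with some photo noise. Reading along the chart's y-axis, the Fri bar reaches 248.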